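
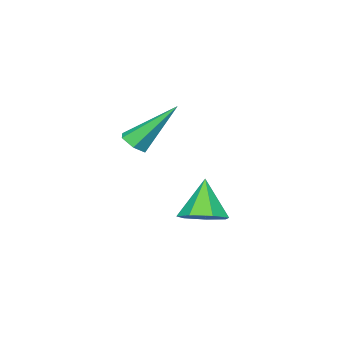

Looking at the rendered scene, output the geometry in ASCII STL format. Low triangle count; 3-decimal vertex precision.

solid 
facet normal 0.405 -0.516 -0.755
outer loop
vertex 1.182 -4.092 1.892
vertex 0.741 -4.437 1.891
vertex 0.736 -3.976 1.573
endloop
endfacet
facet normal 0.348 0.925 -0.150
outer loop
vertex 1.182 -4.092 1.892
vertex 0.736 -3.976 1.573
vertex -0.121 -3.343 3.489
endloop
endfacet
facet normal 0.407 -0.516 -0.754
outer loop
vertex 0.736 -3.976 1.573
vertex 0.741 -4.437 1.891
vertex 0.296 -4.322 1.572
endloop
endfacet
facet normal -0.544 0.693 -0.472
outer loop
vertex 0.736 -3.976 1.573
vertex 0.296 -4.322 1.572
vertex -0.121 -3.343 3.489
endloop
endfacet
facet normal 0.407 -0.516 -0.754
outer loop
vertex 0.296 -4.322 1.572
vertex 0.741 -4.437 1.891
vertex 0.3 -4.783 1.89
endloop
endfacet
facet normal -0.981 -0.115 -0.155
outer loop
vertex 0.296 -4.322 1.572
vertex 0.3 -4.783 1.89
vertex -0.121 -3.343 3.489
endloop
endfacet
facet normal 0.406 -0.516 -0.754
outer loop
vertex 0.3 -4.783 1.89
vertex 0.741 -4.437 1.891
vertex 0.746 -4.898 2.209
endloop
endfacet
facet normal -0.528 -0.696 0.487
outer loop
vertex 0.3 -4.783 1.89
vertex 0.746 -4.898 2.209
vertex -0.121 -3.343 3.489
endloop
endfacet
facet normal 0.407 -0.516 -0.754
outer loop
vertex 0.746 -4.898 2.209
vertex 0.741 -4.437 1.891
vertex 1.186 -4.552 2.21
endloop
endfacet
facet normal 0.363 -0.463 0.809
outer loop
vertex 0.746 -4.898 2.209
vertex 1.186 -4.552 2.21
vertex -0.121 -3.343 3.489
endloop
endfacet
facet normal 0.406 -0.517 -0.753
outer loop
vertex 1.186 -4.552 2.21
vertex 0.741 -4.437 1.891
vertex 1.182 -4.092 1.892
endloop
endfacet
facet normal 0.800 0.346 0.490
outer loop
vertex 1.186 -4.552 2.21
vertex 1.182 -4.092 1.892
vertex -0.121 -3.343 3.489
endloop
endfacet
facet normal 0.400 0.256 -0.880
outer loop
vertex 0.103 -2.696 -1.09
vertex -0.685 -2.731 -1.458
vertex -0.291 -2.052 -1.082
endloop
endfacet
facet normal 0.506 0.300 0.809
outer loop
vertex 0.103 -2.696 -1.09
vertex -0.291 -2.052 -1.082
vertex -1.335 -3.149 -0.022
endloop
endfacet
facet normal 0.399 0.256 -0.880
outer loop
vertex -0.291 -2.052 -1.082
vertex -0.685 -2.731 -1.458
vertex -0.982 -1.92 -1.357
endloop
endfacet
facet normal -0.118 0.746 0.655
outer loop
vertex -0.291 -2.052 -1.082
vertex -0.982 -1.92 -1.357
vertex -1.335 -3.149 -0.022
endloop
endfacet
facet normal 0.398 0.256 -0.881
outer loop
vertex -0.982 -1.92 -1.357
vertex -0.685 -2.731 -1.458
vertex -1.449 -2.399 -1.707
endloop
endfacet
facet normal -0.783 0.547 0.296
outer loop
vertex -0.982 -1.92 -1.357
vertex -1.449 -2.399 -1.707
vertex -1.335 -3.149 -0.022
endloop
endfacet
facet normal 0.398 0.256 -0.881
outer loop
vertex -1.449 -2.399 -1.707
vertex -0.685 -2.731 -1.458
vertex -1.34 -3.128 -1.87
endloop
endfacet
facet normal -0.989 -0.148 0.001
outer loop
vertex -1.449 -2.399 -1.707
vertex -1.34 -3.128 -1.87
vertex -1.335 -3.149 -0.022
endloop
endfacet
facet normal 0.399 0.255 -0.881
outer loop
vertex -1.34 -3.128 -1.87
vertex -0.685 -2.731 -1.458
vertex -0.738 -3.559 -1.722
endloop
endfacet
facet normal -0.581 -0.814 -0.008
outer loop
vertex -1.34 -3.128 -1.87
vertex -0.738 -3.559 -1.722
vertex -1.335 -3.149 -0.022
endloop
endfacet
facet normal 0.399 0.255 -0.881
outer loop
vertex -0.738 -3.559 -1.722
vertex -0.685 -2.731 -1.458
vertex -0.096 -3.366 -1.375
endloop
endfacet
facet normal 0.136 -0.951 0.277
outer loop
vertex -0.738 -3.559 -1.722
vertex -0.096 -3.366 -1.375
vertex -1.335 -3.149 -0.022
endloop
endfacet
facet normal 0.400 0.256 -0.880
outer loop
vertex -0.096 -3.366 -1.375
vertex -0.685 -2.731 -1.458
vertex 0.103 -2.696 -1.09
endloop
endfacet
facet normal 0.619 -0.456 0.640
outer loop
vertex -0.096 -3.366 -1.375
vertex 0.103 -2.696 -1.09
vertex -1.335 -3.149 -0.022
endloop
endfacet

endsolid


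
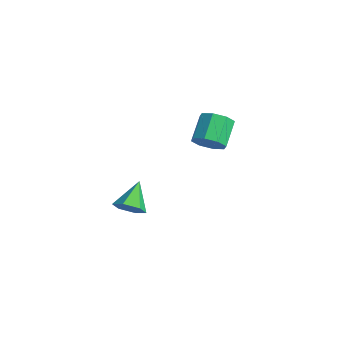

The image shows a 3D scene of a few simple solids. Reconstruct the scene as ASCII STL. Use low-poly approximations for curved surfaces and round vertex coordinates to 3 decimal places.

solid 
facet normal 0.500 -0.606 -0.619
outer loop
vertex -0.327 -1.752 -2.336
vertex -1.06 -1.941 -2.743
vertex -0.581 -1.277 -3.006
endloop
endfacet
facet normal 0.549 0.766 0.335
outer loop
vertex -0.327 -1.752 -2.336
vertex -0.581 -1.277 -3.006
vertex -1.92 -0.899 -1.677
endloop
endfacet
facet normal 0.499 -0.606 -0.619
outer loop
vertex -0.581 -1.277 -3.006
vertex -1.06 -1.941 -2.743
vertex -1.315 -1.466 -3.413
endloop
endfacet
facet normal -0.060 0.942 -0.329
outer loop
vertex -0.581 -1.277 -3.006
vertex -1.315 -1.466 -3.413
vertex -1.92 -0.899 -1.677
endloop
endfacet
facet normal 0.499 -0.606 -0.619
outer loop
vertex -1.315 -1.466 -3.413
vertex -1.06 -1.941 -2.743
vertex -1.794 -2.13 -3.15
endloop
endfacet
facet normal -0.807 0.417 -0.418
outer loop
vertex -1.315 -1.466 -3.413
vertex -1.794 -2.13 -3.15
vertex -1.92 -0.899 -1.677
endloop
endfacet
facet normal 0.499 -0.606 -0.619
outer loop
vertex -1.794 -2.13 -3.15
vertex -1.06 -1.941 -2.743
vertex -1.539 -2.605 -2.48
endloop
endfacet
facet normal -0.945 -0.285 0.158
outer loop
vertex -1.794 -2.13 -3.15
vertex -1.539 -2.605 -2.48
vertex -1.92 -0.899 -1.677
endloop
endfacet
facet normal 0.500 -0.606 -0.619
outer loop
vertex -1.539 -2.605 -2.48
vertex -1.06 -1.941 -2.743
vertex -0.806 -2.416 -2.073
endloop
endfacet
facet normal -0.337 -0.462 0.821
outer loop
vertex -1.539 -2.605 -2.48
vertex -0.806 -2.416 -2.073
vertex -1.92 -0.899 -1.677
endloop
endfacet
facet normal 0.500 -0.606 -0.619
outer loop
vertex -0.806 -2.416 -2.073
vertex -1.06 -1.941 -2.743
vertex -0.327 -1.752 -2.336
endloop
endfacet
facet normal 0.411 0.064 0.910
outer loop
vertex -0.806 -2.416 -2.073
vertex -0.327 -1.752 -2.336
vertex -1.92 -0.899 -1.677
endloop
endfacet
facet normal 0.513 -0.602 -0.612
outer loop
vertex 2.656 1.154 2.864
vertex 1.988 0.613 2.836
vertex 2.238 1.295 2.375
endloop
endfacet
facet normal 0.578 0.769 -0.272
outer loop
vertex 2.656 1.154 2.864
vertex 2.238 1.295 2.375
vertex 1.861 2.087 3.813
endloop
endfacet
facet normal 0.578 0.769 -0.272
outer loop
vertex 1.861 2.087 3.813
vertex 2.238 1.295 2.375
vertex 1.443 2.228 3.324
endloop
endfacet
facet normal -0.513 0.602 0.612
outer loop
vertex 1.861 2.087 3.813
vertex 1.443 2.228 3.324
vertex 1.192 1.547 3.784
endloop
endfacet
facet normal 0.513 -0.602 -0.612
outer loop
vertex 2.238 1.295 2.375
vertex 1.988 0.613 2.836
vertex 1.674 1.037 2.156
endloop
endfacet
facet normal -0.040 0.696 -0.717
outer loop
vertex 2.238 1.295 2.375
vertex 1.674 1.037 2.156
vertex 1.443 2.228 3.324
endloop
endfacet
facet normal -0.040 0.696 -0.717
outer loop
vertex 1.443 2.228 3.324
vertex 1.674 1.037 2.156
vertex 0.879 1.97 3.105
endloop
endfacet
facet normal -0.513 0.602 0.612
outer loop
vertex 1.443 2.228 3.324
vertex 0.879 1.97 3.105
vertex 1.192 1.547 3.784
endloop
endfacet
facet normal 0.512 -0.602 -0.612
outer loop
vertex 1.674 1.037 2.156
vertex 1.988 0.613 2.836
vertex 1.293 0.531 2.335
endloop
endfacet
facet normal -0.634 0.215 -0.743
outer loop
vertex 1.674 1.037 2.156
vertex 1.293 0.531 2.335
vertex 0.879 1.97 3.105
endloop
endfacet
facet normal -0.634 0.215 -0.743
outer loop
vertex 0.879 1.97 3.105
vertex 1.293 0.531 2.335
vertex 0.498 1.464 3.284
endloop
endfacet
facet normal -0.513 0.602 0.612
outer loop
vertex 0.879 1.97 3.105
vertex 0.498 1.464 3.284
vertex 1.192 1.547 3.784
endloop
endfacet
facet normal 0.512 -0.602 -0.612
outer loop
vertex 1.293 0.531 2.335
vertex 1.988 0.613 2.836
vertex 1.319 0.073 2.807
endloop
endfacet
facet normal -0.858 -0.392 -0.333
outer loop
vertex 1.293 0.531 2.335
vertex 1.319 0.073 2.807
vertex 0.498 1.464 3.284
endloop
endfacet
facet normal -0.858 -0.392 -0.333
outer loop
vertex 0.498 1.464 3.284
vertex 1.319 0.073 2.807
vertex 0.524 1.006 3.756
endloop
endfacet
facet normal -0.513 0.602 0.612
outer loop
vertex 0.498 1.464 3.284
vertex 0.524 1.006 3.756
vertex 1.192 1.547 3.784
endloop
endfacet
facet normal 0.513 -0.602 -0.612
outer loop
vertex 1.319 0.073 2.807
vertex 1.988 0.613 2.836
vertex 1.737 -0.068 3.296
endloop
endfacet
facet normal -0.578 -0.769 0.272
outer loop
vertex 1.319 0.073 2.807
vertex 1.737 -0.068 3.296
vertex 0.524 1.006 3.756
endloop
endfacet
facet normal -0.578 -0.769 0.272
outer loop
vertex 0.524 1.006 3.756
vertex 1.737 -0.068 3.296
vertex 0.942 0.865 4.245
endloop
endfacet
facet normal -0.513 0.602 0.612
outer loop
vertex 0.524 1.006 3.756
vertex 0.942 0.865 4.245
vertex 1.192 1.547 3.784
endloop
endfacet
facet normal 0.513 -0.602 -0.612
outer loop
vertex 1.737 -0.068 3.296
vertex 1.988 0.613 2.836
vertex 2.301 0.19 3.515
endloop
endfacet
facet normal 0.040 -0.696 0.717
outer loop
vertex 1.737 -0.068 3.296
vertex 2.301 0.19 3.515
vertex 0.942 0.865 4.245
endloop
endfacet
facet normal 0.040 -0.696 0.717
outer loop
vertex 0.942 0.865 4.245
vertex 2.301 0.19 3.515
vertex 1.506 1.123 4.464
endloop
endfacet
facet normal -0.513 0.602 0.612
outer loop
vertex 0.942 0.865 4.245
vertex 1.506 1.123 4.464
vertex 1.192 1.547 3.784
endloop
endfacet
facet normal 0.513 -0.602 -0.612
outer loop
vertex 2.301 0.19 3.515
vertex 1.988 0.613 2.836
vertex 2.682 0.696 3.336
endloop
endfacet
facet normal 0.634 -0.215 0.743
outer loop
vertex 2.301 0.19 3.515
vertex 2.682 0.696 3.336
vertex 1.506 1.123 4.464
endloop
endfacet
facet normal 0.634 -0.215 0.743
outer loop
vertex 1.506 1.123 4.464
vertex 2.682 0.696 3.336
vertex 1.887 1.629 4.285
endloop
endfacet
facet normal -0.512 0.602 0.612
outer loop
vertex 1.506 1.123 4.464
vertex 1.887 1.629 4.285
vertex 1.192 1.547 3.784
endloop
endfacet
facet normal 0.513 -0.602 -0.612
outer loop
vertex 2.682 0.696 3.336
vertex 1.988 0.613 2.836
vertex 2.656 1.154 2.864
endloop
endfacet
facet normal 0.858 0.392 0.333
outer loop
vertex 2.682 0.696 3.336
vertex 2.656 1.154 2.864
vertex 1.887 1.629 4.285
endloop
endfacet
facet normal 0.858 0.392 0.333
outer loop
vertex 1.887 1.629 4.285
vertex 2.656 1.154 2.864
vertex 1.861 2.087 3.813
endloop
endfacet
facet normal -0.512 0.602 0.612
outer loop
vertex 1.887 1.629 4.285
vertex 1.861 2.087 3.813
vertex 1.192 1.547 3.784
endloop
endfacet

endsolid


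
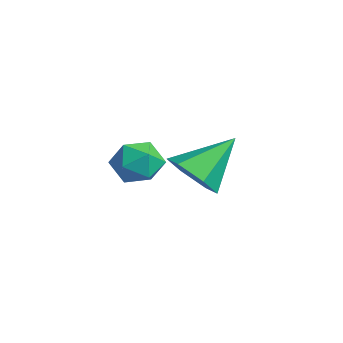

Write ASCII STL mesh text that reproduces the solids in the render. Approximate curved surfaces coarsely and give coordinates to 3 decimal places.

solid 
facet normal 0.074 -0.762 -0.643
outer loop
vertex 2.592 1.677 -1.746
vertex 1.538 1.76 -1.965
vertex 2.256 2.32 -2.546
endloop
endfacet
facet normal 0.835 0.543 0.086
outer loop
vertex 2.592 1.677 -1.746
vertex 2.256 2.32 -2.546
vertex 1.382 3.36 -0.615
endloop
endfacet
facet normal 0.075 -0.763 -0.643
outer loop
vertex 2.256 2.32 -2.546
vertex 1.538 1.76 -1.965
vertex 1.202 2.402 -2.766
endloop
endfacet
facet normal 0.156 0.897 -0.413
outer loop
vertex 2.256 2.32 -2.546
vertex 1.202 2.402 -2.766
vertex 1.382 3.36 -0.615
endloop
endfacet
facet normal 0.075 -0.763 -0.643
outer loop
vertex 1.202 2.402 -2.766
vertex 1.538 1.76 -1.965
vertex 0.484 1.842 -2.185
endloop
endfacet
facet normal -0.709 0.664 -0.236
outer loop
vertex 1.202 2.402 -2.766
vertex 0.484 1.842 -2.185
vertex 1.382 3.36 -0.615
endloop
endfacet
facet normal 0.075 -0.762 -0.643
outer loop
vertex 0.484 1.842 -2.185
vertex 1.538 1.76 -1.965
vertex 0.82 1.2 -1.385
endloop
endfacet
facet normal -0.896 0.077 0.438
outer loop
vertex 0.484 1.842 -2.185
vertex 0.82 1.2 -1.385
vertex 1.382 3.36 -0.615
endloop
endfacet
facet normal 0.074 -0.762 -0.644
outer loop
vertex 0.82 1.2 -1.385
vertex 1.538 1.76 -1.965
vertex 1.874 1.117 -1.165
endloop
endfacet
facet normal -0.217 -0.277 0.936
outer loop
vertex 0.82 1.2 -1.385
vertex 1.874 1.117 -1.165
vertex 1.382 3.36 -0.615
endloop
endfacet
facet normal 0.074 -0.762 -0.643
outer loop
vertex 1.874 1.117 -1.165
vertex 1.538 1.76 -1.965
vertex 2.592 1.677 -1.746
endloop
endfacet
facet normal 0.649 -0.044 0.760
outer loop
vertex 1.874 1.117 -1.165
vertex 2.592 1.677 -1.746
vertex 1.382 3.36 -0.615
endloop
endfacet
facet normal -0.145 0.951 0.273
outer loop
vertex 3.295 -0.378 -0.021
vertex 3.626 -0.563 0.8
vertex 4.181 -0.289 0.14
endloop
endfacet
facet normal -0.013 0.904 -0.427
outer loop
vertex 3.295 -0.378 -0.021
vertex 4.181 -0.289 0.14
vertex 3.897 -0.659 -0.635
endloop
endfacet
facet normal -0.507 0.479 -0.716
outer loop
vertex 3.295 -0.378 -0.021
vertex 3.897 -0.659 -0.635
vertex 3.167 -1.161 -0.454
endloop
endfacet
facet normal -0.945 0.263 -0.195
outer loop
vertex 3.295 -0.378 -0.021
vertex 3.167 -1.161 -0.454
vertex 3.0 -1.102 0.433
endloop
endfacet
facet normal -0.721 0.554 0.416
outer loop
vertex 3.295 -0.378 -0.021
vertex 3.0 -1.102 0.433
vertex 3.626 -0.563 0.8
endloop
endfacet
facet normal 0.623 0.592 -0.511
outer loop
vertex 3.897 -0.659 -0.635
vertex 4.181 -0.289 0.14
vertex 4.6 -1.018 -0.193
endloop
endfacet
facet normal 0.409 0.668 0.622
outer loop
vertex 4.181 -0.289 0.14
vertex 3.626 -0.563 0.8
vertex 4.433 -0.959 0.694
endloop
endfacet
facet normal -0.522 0.026 0.852
outer loop
vertex 3.626 -0.563 0.8
vertex 3.0 -1.102 0.433
vertex 3.703 -1.461 0.875
endloop
endfacet
facet normal -0.885 -0.446 -0.137
outer loop
vertex 3.0 -1.102 0.433
vertex 3.167 -1.161 -0.454
vertex 3.419 -1.831 0.1
endloop
endfacet
facet normal -0.176 -0.097 -0.980
outer loop
vertex 3.167 -1.161 -0.454
vertex 3.897 -0.659 -0.635
vertex 3.974 -1.557 -0.56
endloop
endfacet
facet normal 0.945 -0.263 0.195
outer loop
vertex 4.305 -1.742 0.261
vertex 4.6 -1.018 -0.193
vertex 4.433 -0.959 0.694
endloop
endfacet
facet normal 0.507 -0.479 0.716
outer loop
vertex 4.305 -1.742 0.261
vertex 4.433 -0.959 0.694
vertex 3.703 -1.461 0.875
endloop
endfacet
facet normal 0.013 -0.904 0.427
outer loop
vertex 4.305 -1.742 0.261
vertex 3.703 -1.461 0.875
vertex 3.419 -1.831 0.1
endloop
endfacet
facet normal 0.145 -0.951 -0.273
outer loop
vertex 4.305 -1.742 0.261
vertex 3.419 -1.831 0.1
vertex 3.974 -1.557 -0.56
endloop
endfacet
facet normal 0.721 -0.554 -0.416
outer loop
vertex 4.305 -1.742 0.261
vertex 3.974 -1.557 -0.56
vertex 4.6 -1.018 -0.193
endloop
endfacet
facet normal 0.885 0.446 0.137
outer loop
vertex 4.433 -0.959 0.694
vertex 4.6 -1.018 -0.193
vertex 4.181 -0.289 0.14
endloop
endfacet
facet normal 0.176 0.097 0.980
outer loop
vertex 3.703 -1.461 0.875
vertex 4.433 -0.959 0.694
vertex 3.626 -0.563 0.8
endloop
endfacet
facet normal -0.623 -0.592 0.511
outer loop
vertex 3.419 -1.831 0.1
vertex 3.703 -1.461 0.875
vertex 3.0 -1.102 0.433
endloop
endfacet
facet normal -0.409 -0.668 -0.622
outer loop
vertex 3.974 -1.557 -0.56
vertex 3.419 -1.831 0.1
vertex 3.167 -1.161 -0.454
endloop
endfacet
facet normal 0.522 -0.026 -0.852
outer loop
vertex 4.6 -1.018 -0.193
vertex 3.974 -1.557 -0.56
vertex 3.897 -0.659 -0.635
endloop
endfacet

endsolid


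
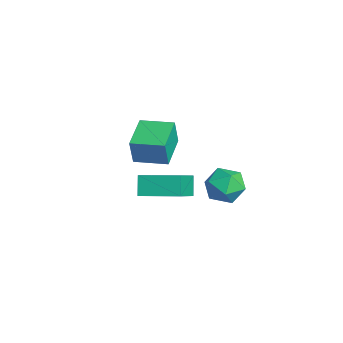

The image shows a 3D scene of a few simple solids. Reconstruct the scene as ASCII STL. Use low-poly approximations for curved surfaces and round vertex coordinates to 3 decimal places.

solid 
facet normal -0.563 0.158 0.811
outer loop
vertex 1.319 -0.301 -0.894
vertex 2.269 1.477 -0.58
vertex -0.162 0.706 -2.119
endloop
endfacet
facet normal -0.466 -0.872 -0.154
outer loop
vertex 0.491 0.523 -3.06
vertex 1.319 -0.301 -0.894
vertex -0.162 0.706 -2.119
endloop
endfacet
facet normal -0.563 0.157 0.811
outer loop
vertex -0.162 0.706 -2.119
vertex 2.269 1.477 -0.58
vertex 0.787 2.484 -1.805
endloop
endfacet
facet normal -0.683 0.464 -0.564
outer loop
vertex 0.787 2.484 -1.805
vertex 0.491 0.523 -3.06
vertex -0.162 0.706 -2.119
endloop
endfacet
facet normal 0.683 -0.464 0.564
outer loop
vertex 1.319 -0.301 -0.894
vertex 2.922 1.294 -1.521
vertex 2.269 1.477 -0.58
endloop
endfacet
facet normal -0.465 -0.872 -0.154
outer loop
vertex 1.973 -0.484 -1.835
vertex 1.319 -0.301 -0.894
vertex 0.491 0.523 -3.06
endloop
endfacet
facet normal 0.683 -0.464 0.565
outer loop
vertex 1.973 -0.484 -1.835
vertex 2.922 1.294 -1.521
vertex 1.319 -0.301 -0.894
endloop
endfacet
facet normal 0.465 0.872 0.153
outer loop
vertex 2.269 1.477 -0.58
vertex 2.922 1.294 -1.521
vertex 0.787 2.484 -1.805
endloop
endfacet
facet normal -0.682 0.464 -0.565
outer loop
vertex 1.441 2.301 -2.746
vertex 0.491 0.523 -3.06
vertex 0.787 2.484 -1.805
endloop
endfacet
facet normal 0.465 0.872 0.154
outer loop
vertex 0.787 2.484 -1.805
vertex 2.922 1.294 -1.521
vertex 1.441 2.301 -2.746
endloop
endfacet
facet normal 0.563 -0.158 -0.811
outer loop
vertex 1.441 2.301 -2.746
vertex 1.973 -0.484 -1.835
vertex 0.491 0.523 -3.06
endloop
endfacet
facet normal 0.564 -0.158 -0.811
outer loop
vertex 2.922 1.294 -1.521
vertex 1.973 -0.484 -1.835
vertex 1.441 2.301 -2.746
endloop
endfacet
facet normal -0.863 0.470 0.183
outer loop
vertex -3.796 1.058 -0.672
vertex -2.941 2.58 -0.551
vertex -3.986 1.281 -2.143
endloop
endfacet
facet normal -0.489 -0.870 -0.069
outer loop
vertex -2.259 0.34 -2.509
vertex -3.796 1.058 -0.672
vertex -3.986 1.281 -2.143
endloop
endfacet
facet normal -0.863 0.470 0.183
outer loop
vertex -3.986 1.281 -2.143
vertex -2.941 2.58 -0.551
vertex -3.131 2.803 -2.022
endloop
endfacet
facet normal -0.127 0.149 -0.981
outer loop
vertex -3.131 2.803 -2.022
vertex -2.259 0.34 -2.509
vertex -3.986 1.281 -2.143
endloop
endfacet
facet normal 0.127 -0.149 0.981
outer loop
vertex -3.796 1.058 -0.672
vertex -1.214 1.639 -0.917
vertex -2.941 2.58 -0.551
endloop
endfacet
facet normal -0.489 -0.870 -0.069
outer loop
vertex -2.069 0.117 -1.038
vertex -3.796 1.058 -0.672
vertex -2.259 0.34 -2.509
endloop
endfacet
facet normal 0.127 -0.149 0.981
outer loop
vertex -2.069 0.117 -1.038
vertex -1.214 1.639 -0.917
vertex -3.796 1.058 -0.672
endloop
endfacet
facet normal 0.489 0.870 0.069
outer loop
vertex -2.941 2.58 -0.551
vertex -1.214 1.639 -0.917
vertex -3.131 2.803 -2.022
endloop
endfacet
facet normal -0.127 0.149 -0.981
outer loop
vertex -1.404 1.862 -2.388
vertex -2.259 0.34 -2.509
vertex -3.131 2.803 -2.022
endloop
endfacet
facet normal 0.489 0.870 0.069
outer loop
vertex -3.131 2.803 -2.022
vertex -1.214 1.639 -0.917
vertex -1.404 1.862 -2.388
endloop
endfacet
facet normal 0.863 -0.470 -0.183
outer loop
vertex -1.404 1.862 -2.388
vertex -2.069 0.117 -1.038
vertex -2.259 0.34 -2.509
endloop
endfacet
facet normal 0.863 -0.470 -0.183
outer loop
vertex -1.214 1.639 -0.917
vertex -2.069 0.117 -1.038
vertex -1.404 1.862 -2.388
endloop
endfacet
facet normal -0.786 0.380 0.487
outer loop
vertex 1.892 3.654 -1.32
vertex 2.258 3.225 -0.395
vertex 2.56 4.224 -0.687
endloop
endfacet
facet normal -0.609 0.790 -0.069
outer loop
vertex 1.892 3.654 -1.32
vertex 2.56 4.224 -0.687
vertex 2.693 4.233 -1.762
endloop
endfacet
facet normal -0.645 0.389 -0.658
outer loop
vertex 1.892 3.654 -1.32
vertex 2.693 4.233 -1.762
vertex 2.473 3.24 -2.134
endloop
endfacet
facet normal -0.843 -0.268 -0.466
outer loop
vertex 1.892 3.654 -1.32
vertex 2.473 3.24 -2.134
vertex 2.205 2.617 -1.29
endloop
endfacet
facet normal -0.931 -0.274 0.241
outer loop
vertex 1.892 3.654 -1.32
vertex 2.205 2.617 -1.29
vertex 2.258 3.225 -0.395
endloop
endfacet
facet normal 0.068 0.998 0.017
outer loop
vertex 2.693 4.233 -1.762
vertex 2.56 4.224 -0.687
vertex 3.555 4.163 -1.11
endloop
endfacet
facet normal -0.217 0.334 0.917
outer loop
vertex 2.56 4.224 -0.687
vertex 2.258 3.225 -0.395
vertex 3.287 3.54 -0.266
endloop
endfacet
facet normal -0.452 -0.725 0.519
outer loop
vertex 2.258 3.225 -0.395
vertex 2.205 2.617 -1.29
vertex 3.067 2.547 -0.638
endloop
endfacet
facet normal -0.310 -0.715 -0.626
outer loop
vertex 2.205 2.617 -1.29
vertex 2.473 3.24 -2.134
vertex 3.2 2.556 -1.713
endloop
endfacet
facet normal 0.011 0.349 -0.937
outer loop
vertex 2.473 3.24 -2.134
vertex 2.693 4.233 -1.762
vertex 3.502 3.555 -2.005
endloop
endfacet
facet normal 0.843 0.268 0.466
outer loop
vertex 3.868 3.126 -1.08
vertex 3.555 4.163 -1.11
vertex 3.287 3.54 -0.266
endloop
endfacet
facet normal 0.645 -0.389 0.658
outer loop
vertex 3.868 3.126 -1.08
vertex 3.287 3.54 -0.266
vertex 3.067 2.547 -0.638
endloop
endfacet
facet normal 0.609 -0.790 0.069
outer loop
vertex 3.868 3.126 -1.08
vertex 3.067 2.547 -0.638
vertex 3.2 2.556 -1.713
endloop
endfacet
facet normal 0.786 -0.380 -0.487
outer loop
vertex 3.868 3.126 -1.08
vertex 3.2 2.556 -1.713
vertex 3.502 3.555 -2.005
endloop
endfacet
facet normal 0.931 0.274 -0.241
outer loop
vertex 3.868 3.126 -1.08
vertex 3.502 3.555 -2.005
vertex 3.555 4.163 -1.11
endloop
endfacet
facet normal 0.310 0.715 0.626
outer loop
vertex 3.287 3.54 -0.266
vertex 3.555 4.163 -1.11
vertex 2.56 4.224 -0.687
endloop
endfacet
facet normal -0.011 -0.349 0.937
outer loop
vertex 3.067 2.547 -0.638
vertex 3.287 3.54 -0.266
vertex 2.258 3.225 -0.395
endloop
endfacet
facet normal -0.068 -0.998 -0.017
outer loop
vertex 3.2 2.556 -1.713
vertex 3.067 2.547 -0.638
vertex 2.205 2.617 -1.29
endloop
endfacet
facet normal 0.217 -0.334 -0.917
outer loop
vertex 3.502 3.555 -2.005
vertex 3.2 2.556 -1.713
vertex 2.473 3.24 -2.134
endloop
endfacet
facet normal 0.452 0.725 -0.519
outer loop
vertex 3.555 4.163 -1.11
vertex 3.502 3.555 -2.005
vertex 2.693 4.233 -1.762
endloop
endfacet

endsolid


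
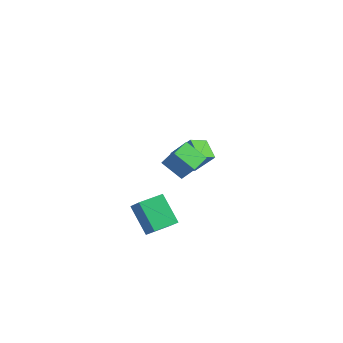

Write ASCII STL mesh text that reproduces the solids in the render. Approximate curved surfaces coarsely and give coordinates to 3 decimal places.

solid 
facet normal -0.640 0.262 -0.722
outer loop
vertex -0.692 -3.948 -0.245
vertex -0.111 -2.479 -0.227
vertex 0.718 -4.488 -1.69
endloop
endfacet
facet normal -0.368 -0.930 -0.011
outer loop
vertex 1.531 -4.821 -0.773
vertex -0.692 -3.948 -0.245
vertex 0.718 -4.488 -1.69
endloop
endfacet
facet normal -0.640 0.262 -0.722
outer loop
vertex 0.718 -4.488 -1.69
vertex -0.111 -2.479 -0.227
vertex 1.299 -3.019 -1.673
endloop
endfacet
facet normal 0.674 -0.259 -0.692
outer loop
vertex 1.299 -3.019 -1.673
vertex 1.531 -4.821 -0.773
vertex 0.718 -4.488 -1.69
endloop
endfacet
facet normal -0.674 0.258 0.692
outer loop
vertex -0.692 -3.948 -0.245
vertex 0.702 -2.812 0.69
vertex -0.111 -2.479 -0.227
endloop
endfacet
facet normal -0.368 -0.930 -0.011
outer loop
vertex 0.121 -4.281 0.673
vertex -0.692 -3.948 -0.245
vertex 1.531 -4.821 -0.773
endloop
endfacet
facet normal -0.675 0.259 0.691
outer loop
vertex 0.121 -4.281 0.673
vertex 0.702 -2.812 0.69
vertex -0.692 -3.948 -0.245
endloop
endfacet
facet normal 0.368 0.930 0.011
outer loop
vertex -0.111 -2.479 -0.227
vertex 0.702 -2.812 0.69
vertex 1.299 -3.019 -1.673
endloop
endfacet
facet normal 0.675 -0.258 -0.691
outer loop
vertex 2.112 -3.352 -0.755
vertex 1.531 -4.821 -0.773
vertex 1.299 -3.019 -1.673
endloop
endfacet
facet normal 0.368 0.930 0.011
outer loop
vertex 1.299 -3.019 -1.673
vertex 0.702 -2.812 0.69
vertex 2.112 -3.352 -0.755
endloop
endfacet
facet normal 0.640 -0.262 0.722
outer loop
vertex 2.112 -3.352 -0.755
vertex 0.121 -4.281 0.673
vertex 1.531 -4.821 -0.773
endloop
endfacet
facet normal 0.640 -0.262 0.722
outer loop
vertex 0.702 -2.812 0.69
vertex 0.121 -4.281 0.673
vertex 2.112 -3.352 -0.755
endloop
endfacet
facet normal -0.595 0.040 -0.803
outer loop
vertex 0.144 -2.116 2.668
vertex 0.073 -0.794 2.787
vertex 1.395 -1.967 1.749
endloop
endfacet
facet normal 0.054 -0.995 -0.088
outer loop
vertex 2.287 -2.026 2.953
vertex 0.144 -2.116 2.668
vertex 1.395 -1.967 1.749
endloop
endfacet
facet normal -0.595 0.040 -0.803
outer loop
vertex 1.395 -1.967 1.749
vertex 0.073 -0.794 2.787
vertex 1.324 -0.644 1.867
endloop
endfacet
facet normal 0.802 0.096 -0.590
outer loop
vertex 1.324 -0.644 1.867
vertex 2.287 -2.026 2.953
vertex 1.395 -1.967 1.749
endloop
endfacet
facet normal -0.802 -0.096 0.589
outer loop
vertex 0.144 -2.116 2.668
vertex 0.965 -0.853 3.991
vertex 0.073 -0.794 2.787
endloop
endfacet
facet normal 0.054 -0.995 -0.089
outer loop
vertex 1.036 -2.176 3.873
vertex 0.144 -2.116 2.668
vertex 2.287 -2.026 2.953
endloop
endfacet
facet normal -0.802 -0.096 0.589
outer loop
vertex 1.036 -2.176 3.873
vertex 0.965 -0.853 3.991
vertex 0.144 -2.116 2.668
endloop
endfacet
facet normal -0.054 0.995 0.089
outer loop
vertex 0.073 -0.794 2.787
vertex 0.965 -0.853 3.991
vertex 1.324 -0.644 1.867
endloop
endfacet
facet normal 0.802 0.096 -0.589
outer loop
vertex 2.216 -0.704 3.072
vertex 2.287 -2.026 2.953
vertex 1.324 -0.644 1.867
endloop
endfacet
facet normal -0.053 0.995 0.089
outer loop
vertex 1.324 -0.644 1.867
vertex 0.965 -0.853 3.991
vertex 2.216 -0.704 3.072
endloop
endfacet
facet normal 0.595 -0.040 0.803
outer loop
vertex 2.216 -0.704 3.072
vertex 1.036 -2.176 3.873
vertex 2.287 -2.026 2.953
endloop
endfacet
facet normal 0.595 -0.040 0.803
outer loop
vertex 0.965 -0.853 3.991
vertex 1.036 -2.176 3.873
vertex 2.216 -0.704 3.072
endloop
endfacet
facet normal -0.608 -0.213 -0.765
outer loop
vertex -1.76 2.454 -1.723
vertex -2.818 3.144 -1.074
vertex -1.385 3.616 -2.344
endloop
endfacet
facet normal 0.745 -0.485 -0.457
outer loop
vertex -0.242 4.016 -0.906
vertex -1.76 2.454 -1.723
vertex -1.385 3.616 -2.344
endloop
endfacet
facet normal -0.608 -0.213 -0.765
outer loop
vertex -1.385 3.616 -2.344
vertex -2.818 3.144 -1.074
vertex -2.443 4.305 -1.695
endloop
endfacet
facet normal 0.274 0.848 -0.454
outer loop
vertex -2.443 4.305 -1.695
vertex -0.242 4.016 -0.906
vertex -1.385 3.616 -2.344
endloop
endfacet
facet normal -0.274 -0.848 0.454
outer loop
vertex -1.76 2.454 -1.723
vertex -1.675 3.544 0.364
vertex -2.818 3.144 -1.074
endloop
endfacet
facet normal 0.745 -0.485 -0.457
outer loop
vertex -0.617 2.855 -0.285
vertex -1.76 2.454 -1.723
vertex -0.242 4.016 -0.906
endloop
endfacet
facet normal -0.274 -0.848 0.454
outer loop
vertex -0.617 2.855 -0.285
vertex -1.675 3.544 0.364
vertex -1.76 2.454 -1.723
endloop
endfacet
facet normal -0.745 0.485 0.457
outer loop
vertex -2.818 3.144 -1.074
vertex -1.675 3.544 0.364
vertex -2.443 4.305 -1.695
endloop
endfacet
facet normal 0.274 0.848 -0.454
outer loop
vertex -1.3 4.706 -0.257
vertex -0.242 4.016 -0.906
vertex -2.443 4.305 -1.695
endloop
endfacet
facet normal -0.745 0.485 0.457
outer loop
vertex -2.443 4.305 -1.695
vertex -1.675 3.544 0.364
vertex -1.3 4.706 -0.257
endloop
endfacet
facet normal 0.608 0.213 0.765
outer loop
vertex -1.3 4.706 -0.257
vertex -0.617 2.855 -0.285
vertex -0.242 4.016 -0.906
endloop
endfacet
facet normal 0.608 0.213 0.765
outer loop
vertex -1.675 3.544 0.364
vertex -0.617 2.855 -0.285
vertex -1.3 4.706 -0.257
endloop
endfacet

endsolid


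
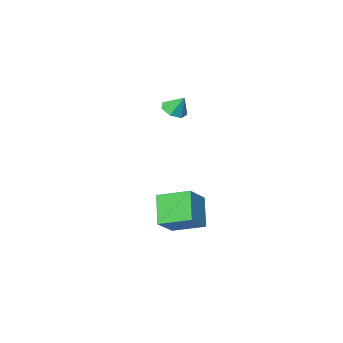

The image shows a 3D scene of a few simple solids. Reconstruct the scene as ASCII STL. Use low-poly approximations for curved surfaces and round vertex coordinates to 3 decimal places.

solid 
facet normal -0.593 0.755 0.280
outer loop
vertex 2.654 1.732 -2.565
vertex 3.213 2.691 -3.969
vertex 1.467 1.128 -3.451
endloop
endfacet
facet normal -0.313 -0.536 0.784
outer loop
vertex 2.487 -0.171 -3.931
vertex 2.654 1.732 -2.565
vertex 1.467 1.128 -3.451
endloop
endfacet
facet normal -0.593 0.755 0.280
outer loop
vertex 1.467 1.128 -3.451
vertex 3.213 2.691 -3.969
vertex 2.026 2.087 -4.855
endloop
endfacet
facet normal -0.742 -0.378 -0.554
outer loop
vertex 2.026 2.087 -4.855
vertex 2.487 -0.171 -3.931
vertex 1.467 1.128 -3.451
endloop
endfacet
facet normal 0.742 0.378 0.554
outer loop
vertex 2.654 1.732 -2.565
vertex 4.233 1.392 -4.449
vertex 3.213 2.691 -3.969
endloop
endfacet
facet normal -0.313 -0.536 0.784
outer loop
vertex 3.674 0.433 -3.045
vertex 2.654 1.732 -2.565
vertex 2.487 -0.171 -3.931
endloop
endfacet
facet normal 0.742 0.378 0.554
outer loop
vertex 3.674 0.433 -3.045
vertex 4.233 1.392 -4.449
vertex 2.654 1.732 -2.565
endloop
endfacet
facet normal 0.313 0.536 -0.784
outer loop
vertex 3.213 2.691 -3.969
vertex 4.233 1.392 -4.449
vertex 2.026 2.087 -4.855
endloop
endfacet
facet normal -0.742 -0.378 -0.554
outer loop
vertex 3.046 0.788 -5.335
vertex 2.487 -0.171 -3.931
vertex 2.026 2.087 -4.855
endloop
endfacet
facet normal 0.313 0.536 -0.784
outer loop
vertex 2.026 2.087 -4.855
vertex 4.233 1.392 -4.449
vertex 3.046 0.788 -5.335
endloop
endfacet
facet normal 0.593 -0.755 -0.280
outer loop
vertex 3.046 0.788 -5.335
vertex 3.674 0.433 -3.045
vertex 2.487 -0.171 -3.931
endloop
endfacet
facet normal 0.593 -0.755 -0.280
outer loop
vertex 4.233 1.392 -4.449
vertex 3.674 0.433 -3.045
vertex 3.046 0.788 -5.335
endloop
endfacet
facet normal 0.210 -0.525 -0.825
outer loop
vertex 2.126 -0.809 1.394
vertex 1.61 -1.256 1.547
vertex 1.581 -0.669 1.166
endloop
endfacet
facet normal 0.224 0.973 0.062
outer loop
vertex 2.126 -0.809 1.394
vertex 1.581 -0.669 1.166
vertex 1.39 -0.704 2.413
endloop
endfacet
facet normal 0.211 -0.525 -0.825
outer loop
vertex 1.581 -0.669 1.166
vertex 1.61 -1.256 1.547
vertex 1.057 -0.972 1.225
endloop
endfacet
facet normal -0.504 0.862 -0.053
outer loop
vertex 1.581 -0.669 1.166
vertex 1.057 -0.972 1.225
vertex 1.39 -0.704 2.413
endloop
endfacet
facet normal 0.210 -0.526 -0.824
outer loop
vertex 1.057 -0.972 1.225
vertex 1.61 -1.256 1.547
vertex 0.95 -1.488 1.527
endloop
endfacet
facet normal -0.932 0.306 0.192
outer loop
vertex 1.057 -0.972 1.225
vertex 0.95 -1.488 1.527
vertex 1.39 -0.704 2.413
endloop
endfacet
facet normal 0.210 -0.526 -0.824
outer loop
vertex 0.95 -1.488 1.527
vertex 1.61 -1.256 1.547
vertex 1.34 -1.829 1.844
endloop
endfacet
facet normal -0.740 -0.277 0.613
outer loop
vertex 0.95 -1.488 1.527
vertex 1.34 -1.829 1.844
vertex 1.39 -0.704 2.413
endloop
endfacet
facet normal 0.209 -0.526 -0.825
outer loop
vertex 1.34 -1.829 1.844
vertex 1.61 -1.256 1.547
vertex 1.934 -1.739 1.937
endloop
endfacet
facet normal -0.072 -0.448 0.891
outer loop
vertex 1.34 -1.829 1.844
vertex 1.934 -1.739 1.937
vertex 1.39 -0.704 2.413
endloop
endfacet
facet normal 0.211 -0.524 -0.825
outer loop
vertex 1.934 -1.739 1.937
vertex 1.61 -1.256 1.547
vertex 2.283 -1.284 1.737
endloop
endfacet
facet normal 0.569 -0.077 0.818
outer loop
vertex 1.934 -1.739 1.937
vertex 2.283 -1.284 1.737
vertex 1.39 -0.704 2.413
endloop
endfacet
facet normal 0.211 -0.526 -0.824
outer loop
vertex 2.283 -1.284 1.737
vertex 1.61 -1.256 1.547
vertex 2.126 -0.809 1.394
endloop
endfacet
facet normal 0.700 0.555 0.449
outer loop
vertex 2.283 -1.284 1.737
vertex 2.126 -0.809 1.394
vertex 1.39 -0.704 2.413
endloop
endfacet

endsolid


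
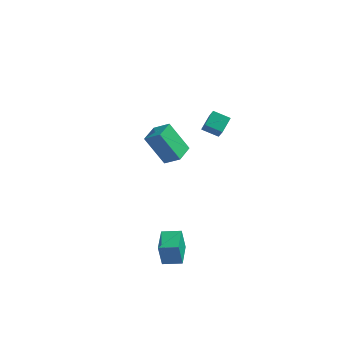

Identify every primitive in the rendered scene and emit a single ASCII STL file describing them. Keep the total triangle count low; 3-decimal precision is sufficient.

solid 
facet normal -0.562 0.053 0.825
outer loop
vertex -3.084 2.801 0.569
vertex -2.932 3.951 0.599
vertex -3.941 2.929 -0.023
endloop
endfacet
facet normal -0.130 -0.991 -0.026
outer loop
vertex -2.868 2.829 -1.599
vertex -3.084 2.801 0.569
vertex -3.941 2.929 -0.023
endloop
endfacet
facet normal -0.562 0.052 0.826
outer loop
vertex -3.941 2.929 -0.023
vertex -2.932 3.951 0.599
vertex -3.79 4.079 0.007
endloop
endfacet
facet normal -0.817 0.122 -0.564
outer loop
vertex -3.79 4.079 0.007
vertex -2.868 2.829 -1.599
vertex -3.941 2.929 -0.023
endloop
endfacet
facet normal 0.817 -0.123 0.564
outer loop
vertex -3.084 2.801 0.569
vertex -1.859 3.851 -0.977
vertex -2.932 3.951 0.599
endloop
endfacet
facet normal -0.130 -0.991 -0.026
outer loop
vertex -2.01 2.701 -1.007
vertex -3.084 2.801 0.569
vertex -2.868 2.829 -1.599
endloop
endfacet
facet normal 0.817 -0.122 0.564
outer loop
vertex -2.01 2.701 -1.007
vertex -1.859 3.851 -0.977
vertex -3.084 2.801 0.569
endloop
endfacet
facet normal 0.130 0.991 0.026
outer loop
vertex -2.932 3.951 0.599
vertex -1.859 3.851 -0.977
vertex -3.79 4.079 0.007
endloop
endfacet
facet normal -0.816 0.123 -0.564
outer loop
vertex -2.716 3.979 -1.569
vertex -2.868 2.829 -1.599
vertex -3.79 4.079 0.007
endloop
endfacet
facet normal 0.130 0.991 0.026
outer loop
vertex -3.79 4.079 0.007
vertex -1.859 3.851 -0.977
vertex -2.716 3.979 -1.569
endloop
endfacet
facet normal 0.562 -0.053 -0.826
outer loop
vertex -2.716 3.979 -1.569
vertex -2.01 2.701 -1.007
vertex -2.868 2.829 -1.599
endloop
endfacet
facet normal 0.562 -0.052 -0.825
outer loop
vertex -1.859 3.851 -0.977
vertex -2.01 2.701 -1.007
vertex -2.716 3.979 -1.569
endloop
endfacet
facet normal -0.975 -0.166 -0.149
outer loop
vertex -1.189 -3.974 -2.15
vertex -1.423 -2.635 -2.111
vertex -1.013 -3.907 -3.376
endloop
endfacet
facet normal 0.171 -0.985 -0.029
outer loop
vertex -0.057 -3.745 -3.229
vertex -1.189 -3.974 -2.15
vertex -1.013 -3.907 -3.376
endloop
endfacet
facet normal -0.975 -0.165 -0.150
outer loop
vertex -1.013 -3.907 -3.376
vertex -1.423 -2.635 -2.111
vertex -1.246 -2.568 -3.337
endloop
endfacet
facet normal 0.143 0.054 -0.988
outer loop
vertex -1.246 -2.568 -3.337
vertex -0.057 -3.745 -3.229
vertex -1.013 -3.907 -3.376
endloop
endfacet
facet normal -0.143 -0.054 0.988
outer loop
vertex -1.189 -3.974 -2.15
vertex -0.467 -2.473 -1.964
vertex -1.423 -2.635 -2.111
endloop
endfacet
facet normal 0.172 -0.985 -0.029
outer loop
vertex -0.234 -3.812 -2.003
vertex -1.189 -3.974 -2.15
vertex -0.057 -3.745 -3.229
endloop
endfacet
facet normal -0.143 -0.054 0.988
outer loop
vertex -0.234 -3.812 -2.003
vertex -0.467 -2.473 -1.964
vertex -1.189 -3.974 -2.15
endloop
endfacet
facet normal -0.171 0.985 0.029
outer loop
vertex -1.423 -2.635 -2.111
vertex -0.467 -2.473 -1.964
vertex -1.246 -2.568 -3.337
endloop
endfacet
facet normal 0.143 0.054 -0.988
outer loop
vertex -0.291 -2.406 -3.19
vertex -0.057 -3.745 -3.229
vertex -1.246 -2.568 -3.337
endloop
endfacet
facet normal -0.172 0.985 0.029
outer loop
vertex -1.246 -2.568 -3.337
vertex -0.467 -2.473 -1.964
vertex -0.291 -2.406 -3.19
endloop
endfacet
facet normal 0.975 0.166 0.150
outer loop
vertex -0.291 -2.406 -3.19
vertex -0.234 -3.812 -2.003
vertex -0.057 -3.745 -3.229
endloop
endfacet
facet normal 0.975 0.165 0.149
outer loop
vertex -0.467 -2.473 -1.964
vertex -0.234 -3.812 -2.003
vertex -0.291 -2.406 -3.19
endloop
endfacet
facet normal -0.331 0.500 -0.800
outer loop
vertex -0.313 0.373 3.339
vertex -0.14 1.195 3.781
vertex 0.538 0.38 2.991
endloop
endfacet
facet normal -0.183 -0.866 -0.465
outer loop
vertex 0.84 -0.075 3.719
vertex -0.313 0.373 3.339
vertex 0.538 0.38 2.991
endloop
endfacet
facet normal -0.332 0.500 -0.800
outer loop
vertex 0.538 0.38 2.991
vertex -0.14 1.195 3.781
vertex 0.712 1.203 3.433
endloop
endfacet
facet normal 0.925 0.008 -0.379
outer loop
vertex 0.712 1.203 3.433
vertex 0.84 -0.075 3.719
vertex 0.538 0.38 2.991
endloop
endfacet
facet normal -0.926 -0.009 0.378
outer loop
vertex -0.313 0.373 3.339
vertex 0.162 0.74 4.509
vertex -0.14 1.195 3.781
endloop
endfacet
facet normal -0.182 -0.865 -0.467
outer loop
vertex -0.012 -0.083 4.067
vertex -0.313 0.373 3.339
vertex 0.84 -0.075 3.719
endloop
endfacet
facet normal -0.926 -0.007 0.378
outer loop
vertex -0.012 -0.083 4.067
vertex 0.162 0.74 4.509
vertex -0.313 0.373 3.339
endloop
endfacet
facet normal 0.182 0.866 0.466
outer loop
vertex -0.14 1.195 3.781
vertex 0.162 0.74 4.509
vertex 0.712 1.203 3.433
endloop
endfacet
facet normal 0.926 0.008 -0.378
outer loop
vertex 1.013 0.747 4.161
vertex 0.84 -0.075 3.719
vertex 0.712 1.203 3.433
endloop
endfacet
facet normal 0.184 0.865 0.466
outer loop
vertex 0.712 1.203 3.433
vertex 0.162 0.74 4.509
vertex 1.013 0.747 4.161
endloop
endfacet
facet normal 0.331 -0.500 0.800
outer loop
vertex 1.013 0.747 4.161
vertex -0.012 -0.083 4.067
vertex 0.84 -0.075 3.719
endloop
endfacet
facet normal 0.331 -0.500 0.800
outer loop
vertex 0.162 0.74 4.509
vertex -0.012 -0.083 4.067
vertex 1.013 0.747 4.161
endloop
endfacet

endsolid


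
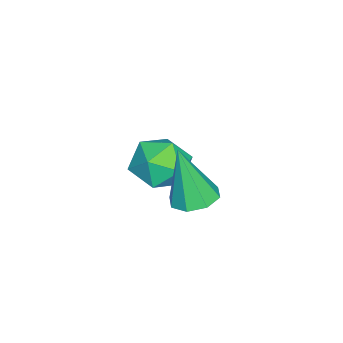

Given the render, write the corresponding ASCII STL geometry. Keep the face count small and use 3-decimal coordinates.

solid 
facet normal 0.007 0.253 -0.968
outer loop
vertex 2.851 3.34 -0.084
vertex 2.336 2.787 -0.232
vertex 2.295 3.531 -0.038
endloop
endfacet
facet normal 0.312 0.777 0.547
outer loop
vertex 2.851 3.34 -0.084
vertex 2.295 3.531 -0.038
vertex 2.324 2.273 1.732
endloop
endfacet
facet normal 0.006 0.253 -0.968
outer loop
vertex 2.295 3.531 -0.038
vertex 2.336 2.787 -0.232
vertex 1.763 3.286 -0.105
endloop
endfacet
facet normal -0.408 0.741 0.533
outer loop
vertex 2.295 3.531 -0.038
vertex 1.763 3.286 -0.105
vertex 2.324 2.273 1.732
endloop
endfacet
facet normal 0.006 0.253 -0.967
outer loop
vertex 1.763 3.286 -0.105
vertex 2.336 2.787 -0.232
vertex 1.567 2.749 -0.247
endloop
endfacet
facet normal -0.892 0.221 0.394
outer loop
vertex 1.763 3.286 -0.105
vertex 1.567 2.749 -0.247
vertex 2.324 2.273 1.732
endloop
endfacet
facet normal 0.006 0.253 -0.967
outer loop
vertex 1.567 2.749 -0.247
vertex 2.336 2.787 -0.232
vertex 1.821 2.234 -0.38
endloop
endfacet
facet normal -0.854 -0.476 0.212
outer loop
vertex 1.567 2.749 -0.247
vertex 1.821 2.234 -0.38
vertex 2.324 2.273 1.732
endloop
endfacet
facet normal 0.007 0.253 -0.968
outer loop
vertex 1.821 2.234 -0.38
vertex 2.336 2.787 -0.232
vertex 2.376 2.043 -0.426
endloop
endfacet
facet normal -0.317 -0.944 0.093
outer loop
vertex 1.821 2.234 -0.38
vertex 2.376 2.043 -0.426
vertex 2.324 2.273 1.732
endloop
endfacet
facet normal 0.006 0.253 -0.968
outer loop
vertex 2.376 2.043 -0.426
vertex 2.336 2.787 -0.232
vertex 2.908 2.288 -0.359
endloop
endfacet
facet normal 0.405 -0.908 0.107
outer loop
vertex 2.376 2.043 -0.426
vertex 2.908 2.288 -0.359
vertex 2.324 2.273 1.732
endloop
endfacet
facet normal 0.006 0.253 -0.967
outer loop
vertex 2.908 2.288 -0.359
vertex 2.336 2.787 -0.232
vertex 3.105 2.825 -0.217
endloop
endfacet
facet normal 0.887 -0.390 0.245
outer loop
vertex 2.908 2.288 -0.359
vertex 3.105 2.825 -0.217
vertex 2.324 2.273 1.732
endloop
endfacet
facet normal 0.006 0.253 -0.967
outer loop
vertex 3.105 2.825 -0.217
vertex 2.336 2.787 -0.232
vertex 2.851 3.34 -0.084
endloop
endfacet
facet normal 0.850 0.309 0.428
outer loop
vertex 3.105 2.825 -0.217
vertex 2.851 3.34 -0.084
vertex 2.324 2.273 1.732
endloop
endfacet
facet normal -0.674 0.445 0.590
outer loop
vertex -1.438 1.389 -1.864
vertex -1.816 0.429 -1.571
vertex -1.024 0.886 -1.011
endloop
endfacet
facet normal -0.082 0.841 0.535
outer loop
vertex -1.438 1.389 -1.864
vertex -1.024 0.886 -1.011
vertex -0.377 1.39 -1.704
endloop
endfacet
facet normal 0.023 0.987 -0.156
outer loop
vertex -1.438 1.389 -1.864
vertex -0.377 1.39 -1.704
vertex -0.77 1.243 -2.691
endloop
endfacet
facet normal -0.505 0.683 -0.528
outer loop
vertex -1.438 1.389 -1.864
vertex -0.77 1.243 -2.691
vertex -1.66 0.649 -2.609
endloop
endfacet
facet normal -0.935 0.348 -0.067
outer loop
vertex -1.438 1.389 -1.864
vertex -1.66 0.649 -2.609
vertex -1.816 0.429 -1.571
endloop
endfacet
facet normal 0.468 0.447 0.762
outer loop
vertex -0.377 1.39 -1.704
vertex -1.024 0.886 -1.011
vertex -0.1 0.431 -1.311
endloop
endfacet
facet normal -0.490 -0.193 0.850
outer loop
vertex -1.024 0.886 -1.011
vertex -1.816 0.429 -1.571
vertex -0.99 -0.163 -1.229
endloop
endfacet
facet normal -0.913 -0.350 -0.211
outer loop
vertex -1.816 0.429 -1.571
vertex -1.66 0.649 -2.609
vertex -1.383 -0.31 -2.216
endloop
endfacet
facet normal -0.216 0.192 -0.957
outer loop
vertex -1.66 0.649 -2.609
vertex -0.77 1.243 -2.691
vertex -0.736 0.194 -2.909
endloop
endfacet
facet normal 0.637 0.684 -0.356
outer loop
vertex -0.77 1.243 -2.691
vertex -0.377 1.39 -1.704
vertex 0.056 0.651 -2.349
endloop
endfacet
facet normal 0.505 -0.683 0.528
outer loop
vertex -0.322 -0.309 -2.056
vertex -0.1 0.431 -1.311
vertex -0.99 -0.163 -1.229
endloop
endfacet
facet normal -0.023 -0.987 0.156
outer loop
vertex -0.322 -0.309 -2.056
vertex -0.99 -0.163 -1.229
vertex -1.383 -0.31 -2.216
endloop
endfacet
facet normal 0.082 -0.841 -0.535
outer loop
vertex -0.322 -0.309 -2.056
vertex -1.383 -0.31 -2.216
vertex -0.736 0.194 -2.909
endloop
endfacet
facet normal 0.674 -0.445 -0.590
outer loop
vertex -0.322 -0.309 -2.056
vertex -0.736 0.194 -2.909
vertex 0.056 0.651 -2.349
endloop
endfacet
facet normal 0.935 -0.348 0.067
outer loop
vertex -0.322 -0.309 -2.056
vertex 0.056 0.651 -2.349
vertex -0.1 0.431 -1.311
endloop
endfacet
facet normal 0.216 -0.192 0.957
outer loop
vertex -0.99 -0.163 -1.229
vertex -0.1 0.431 -1.311
vertex -1.024 0.886 -1.011
endloop
endfacet
facet normal -0.637 -0.684 0.356
outer loop
vertex -1.383 -0.31 -2.216
vertex -0.99 -0.163 -1.229
vertex -1.816 0.429 -1.571
endloop
endfacet
facet normal -0.468 -0.447 -0.762
outer loop
vertex -0.736 0.194 -2.909
vertex -1.383 -0.31 -2.216
vertex -1.66 0.649 -2.609
endloop
endfacet
facet normal 0.490 0.193 -0.850
outer loop
vertex 0.056 0.651 -2.349
vertex -0.736 0.194 -2.909
vertex -0.77 1.243 -2.691
endloop
endfacet
facet normal 0.913 0.350 0.211
outer loop
vertex -0.1 0.431 -1.311
vertex 0.056 0.651 -2.349
vertex -0.377 1.39 -1.704
endloop
endfacet

endsolid


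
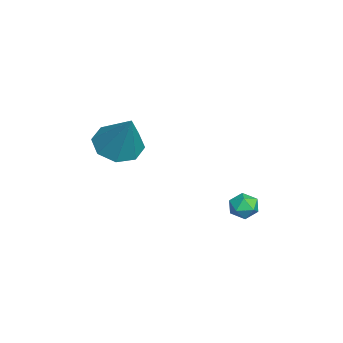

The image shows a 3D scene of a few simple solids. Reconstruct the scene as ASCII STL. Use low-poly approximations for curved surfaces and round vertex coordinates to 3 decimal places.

solid 
facet normal -0.495 -0.254 -0.831
outer loop
vertex -1.666 -1.655 1.381
vertex -2.264 -2.339 1.946
vertex -2.344 -1.306 1.678
endloop
endfacet
facet normal 0.442 0.896 -0.043
outer loop
vertex -1.666 -1.655 1.381
vertex -2.344 -1.306 1.678
vertex -1.176 -1.781 3.774
endloop
endfacet
facet normal -0.494 -0.254 -0.831
outer loop
vertex -2.344 -1.306 1.678
vertex -2.264 -2.339 1.946
vertex -2.976 -1.562 2.132
endloop
endfacet
facet normal -0.162 0.939 0.303
outer loop
vertex -2.344 -1.306 1.678
vertex -2.976 -1.562 2.132
vertex -1.176 -1.781 3.774
endloop
endfacet
facet normal -0.494 -0.254 -0.831
outer loop
vertex -2.976 -1.562 2.132
vertex -2.264 -2.339 1.946
vertex -3.191 -2.273 2.477
endloop
endfacet
facet normal -0.553 0.493 0.672
outer loop
vertex -2.976 -1.562 2.132
vertex -3.191 -2.273 2.477
vertex -1.176 -1.781 3.774
endloop
endfacet
facet normal -0.494 -0.253 -0.832
outer loop
vertex -3.191 -2.273 2.477
vertex -2.264 -2.339 1.946
vertex -2.863 -3.023 2.51
endloop
endfacet
facet normal -0.500 -0.182 0.846
outer loop
vertex -3.191 -2.273 2.477
vertex -2.863 -3.023 2.51
vertex -1.176 -1.781 3.774
endloop
endfacet
facet normal -0.494 -0.253 -0.832
outer loop
vertex -2.863 -3.023 2.51
vertex -2.264 -2.339 1.946
vertex -2.184 -3.372 2.213
endloop
endfacet
facet normal -0.037 -0.688 0.725
outer loop
vertex -2.863 -3.023 2.51
vertex -2.184 -3.372 2.213
vertex -1.176 -1.781 3.774
endloop
endfacet
facet normal -0.495 -0.253 -0.831
outer loop
vertex -2.184 -3.372 2.213
vertex -2.264 -2.339 1.946
vertex -1.553 -3.116 1.759
endloop
endfacet
facet normal 0.568 -0.731 0.378
outer loop
vertex -2.184 -3.372 2.213
vertex -1.553 -3.116 1.759
vertex -1.176 -1.781 3.774
endloop
endfacet
facet normal -0.495 -0.253 -0.831
outer loop
vertex -1.553 -3.116 1.759
vertex -2.264 -2.339 1.946
vertex -1.338 -2.404 1.414
endloop
endfacet
facet normal 0.959 -0.285 0.009
outer loop
vertex -1.553 -3.116 1.759
vertex -1.338 -2.404 1.414
vertex -1.176 -1.781 3.774
endloop
endfacet
facet normal -0.495 -0.253 -0.831
outer loop
vertex -1.338 -2.404 1.414
vertex -2.264 -2.339 1.946
vertex -1.666 -1.655 1.381
endloop
endfacet
facet normal 0.906 0.390 -0.165
outer loop
vertex -1.338 -2.404 1.414
vertex -1.666 -1.655 1.381
vertex -1.176 -1.781 3.774
endloop
endfacet
facet normal -0.676 0.519 0.524
outer loop
vertex -3.653 2.913 -2.148
vertex -3.498 2.543 -1.582
vertex -3.153 3.13 -1.718
endloop
endfacet
facet normal -0.398 0.917 0.000
outer loop
vertex -3.653 2.913 -2.148
vertex -3.153 3.13 -1.718
vertex -3.061 3.17 -2.404
endloop
endfacet
facet normal -0.522 0.586 -0.619
outer loop
vertex -3.653 2.913 -2.148
vertex -3.061 3.17 -2.404
vertex -3.349 2.608 -2.693
endloop
endfacet
facet normal -0.877 -0.018 -0.479
outer loop
vertex -3.653 2.913 -2.148
vertex -3.349 2.608 -2.693
vertex -3.619 2.221 -2.184
endloop
endfacet
facet normal -0.972 -0.060 0.227
outer loop
vertex -3.653 2.913 -2.148
vertex -3.619 2.221 -2.184
vertex -3.498 2.543 -1.582
endloop
endfacet
facet normal 0.308 0.946 0.097
outer loop
vertex -3.061 3.17 -2.404
vertex -3.153 3.13 -1.718
vertex -2.541 2.959 -1.996
endloop
endfacet
facet normal -0.143 0.302 0.942
outer loop
vertex -3.153 3.13 -1.718
vertex -3.498 2.543 -1.582
vertex -2.811 2.572 -1.487
endloop
endfacet
facet normal -0.620 -0.633 0.463
outer loop
vertex -3.498 2.543 -1.582
vertex -3.619 2.221 -2.184
vertex -3.099 2.01 -1.776
endloop
endfacet
facet normal -0.467 -0.567 -0.679
outer loop
vertex -3.619 2.221 -2.184
vertex -3.349 2.608 -2.693
vertex -3.007 2.05 -2.462
endloop
endfacet
facet normal 0.108 0.410 -0.906
outer loop
vertex -3.349 2.608 -2.693
vertex -3.061 3.17 -2.404
vertex -2.662 2.637 -2.598
endloop
endfacet
facet normal 0.877 0.018 0.479
outer loop
vertex -2.507 2.267 -2.032
vertex -2.541 2.959 -1.996
vertex -2.811 2.572 -1.487
endloop
endfacet
facet normal 0.522 -0.586 0.619
outer loop
vertex -2.507 2.267 -2.032
vertex -2.811 2.572 -1.487
vertex -3.099 2.01 -1.776
endloop
endfacet
facet normal 0.398 -0.917 -0.000
outer loop
vertex -2.507 2.267 -2.032
vertex -3.099 2.01 -1.776
vertex -3.007 2.05 -2.462
endloop
endfacet
facet normal 0.676 -0.519 -0.524
outer loop
vertex -2.507 2.267 -2.032
vertex -3.007 2.05 -2.462
vertex -2.662 2.637 -2.598
endloop
endfacet
facet normal 0.972 0.060 -0.227
outer loop
vertex -2.507 2.267 -2.032
vertex -2.662 2.637 -2.598
vertex -2.541 2.959 -1.996
endloop
endfacet
facet normal 0.467 0.567 0.679
outer loop
vertex -2.811 2.572 -1.487
vertex -2.541 2.959 -1.996
vertex -3.153 3.13 -1.718
endloop
endfacet
facet normal -0.108 -0.410 0.906
outer loop
vertex -3.099 2.01 -1.776
vertex -2.811 2.572 -1.487
vertex -3.498 2.543 -1.582
endloop
endfacet
facet normal -0.308 -0.946 -0.097
outer loop
vertex -3.007 2.05 -2.462
vertex -3.099 2.01 -1.776
vertex -3.619 2.221 -2.184
endloop
endfacet
facet normal 0.143 -0.302 -0.942
outer loop
vertex -2.662 2.637 -2.598
vertex -3.007 2.05 -2.462
vertex -3.349 2.608 -2.693
endloop
endfacet
facet normal 0.620 0.633 -0.463
outer loop
vertex -2.541 2.959 -1.996
vertex -2.662 2.637 -2.598
vertex -3.061 3.17 -2.404
endloop
endfacet

endsolid


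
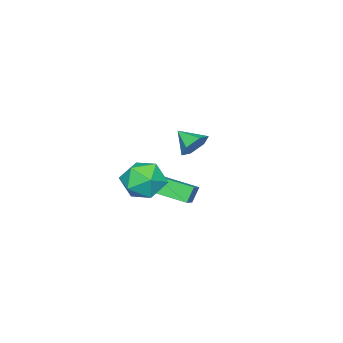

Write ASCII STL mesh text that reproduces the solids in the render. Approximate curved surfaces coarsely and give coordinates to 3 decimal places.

solid 
facet normal 0.093 0.857 -0.506
outer loop
vertex 1.66 4.358 2.13
vertex 0.951 4.312 1.922
vertex 1.131 4.662 2.548
endloop
endfacet
facet normal 0.552 -0.164 0.818
outer loop
vertex 1.66 4.358 2.13
vertex 1.131 4.662 2.548
vertex 0.849 3.368 2.478
endloop
endfacet
facet normal 0.093 0.857 -0.506
outer loop
vertex 1.131 4.662 2.548
vertex 0.951 4.312 1.922
vertex 0.422 4.616 2.34
endloop
endfacet
facet normal -0.282 0.010 0.959
outer loop
vertex 1.131 4.662 2.548
vertex 0.422 4.616 2.34
vertex 0.849 3.368 2.478
endloop
endfacet
facet normal 0.092 0.857 -0.506
outer loop
vertex 0.422 4.616 2.34
vertex 0.951 4.312 1.922
vertex 0.242 4.265 1.713
endloop
endfacet
facet normal -0.881 -0.258 0.397
outer loop
vertex 0.422 4.616 2.34
vertex 0.242 4.265 1.713
vertex 0.849 3.368 2.478
endloop
endfacet
facet normal 0.092 0.857 -0.506
outer loop
vertex 0.242 4.265 1.713
vertex 0.951 4.312 1.922
vertex 0.771 3.961 1.295
endloop
endfacet
facet normal -0.645 -0.699 -0.308
outer loop
vertex 0.242 4.265 1.713
vertex 0.771 3.961 1.295
vertex 0.849 3.368 2.478
endloop
endfacet
facet normal 0.093 0.857 -0.507
outer loop
vertex 0.771 3.961 1.295
vertex 0.951 4.312 1.922
vertex 1.48 4.007 1.503
endloop
endfacet
facet normal 0.189 -0.873 -0.450
outer loop
vertex 0.771 3.961 1.295
vertex 1.48 4.007 1.503
vertex 0.849 3.368 2.478
endloop
endfacet
facet normal 0.093 0.857 -0.507
outer loop
vertex 1.48 4.007 1.503
vertex 0.951 4.312 1.922
vertex 1.66 4.358 2.13
endloop
endfacet
facet normal 0.788 -0.606 0.113
outer loop
vertex 1.48 4.007 1.503
vertex 1.66 4.358 2.13
vertex 0.849 3.368 2.478
endloop
endfacet
facet normal -0.117 0.831 0.544
outer loop
vertex -1.834 0.993 -2.544
vertex -1.803 0.357 -1.565
vertex -0.815 0.789 -2.012
endloop
endfacet
facet normal 0.228 0.971 -0.065
outer loop
vertex -1.834 0.993 -2.544
vertex -0.815 0.789 -2.012
vertex -0.889 0.729 -3.175
endloop
endfacet
facet normal -0.190 0.771 -0.608
outer loop
vertex -1.834 0.993 -2.544
vertex -0.889 0.729 -3.175
vertex -1.922 0.259 -3.448
endloop
endfacet
facet normal -0.795 0.507 -0.334
outer loop
vertex -1.834 0.993 -2.544
vertex -1.922 0.259 -3.448
vertex -2.487 0.03 -2.452
endloop
endfacet
facet normal -0.749 0.544 0.377
outer loop
vertex -1.834 0.993 -2.544
vertex -2.487 0.03 -2.452
vertex -1.803 0.357 -1.565
endloop
endfacet
facet normal 0.817 0.570 -0.081
outer loop
vertex -0.889 0.729 -3.175
vertex -0.815 0.789 -2.012
vertex -0.273 -0.07 -2.588
endloop
endfacet
facet normal 0.259 0.343 0.903
outer loop
vertex -0.815 0.789 -2.012
vertex -1.803 0.357 -1.565
vertex -0.838 -0.299 -1.592
endloop
endfacet
facet normal -0.763 -0.123 0.634
outer loop
vertex -1.803 0.357 -1.565
vertex -2.487 0.03 -2.452
vertex -1.871 -0.769 -1.865
endloop
endfacet
facet normal -0.837 -0.182 -0.516
outer loop
vertex -2.487 0.03 -2.452
vertex -1.922 0.259 -3.448
vertex -1.945 -0.829 -3.028
endloop
endfacet
facet normal 0.141 0.247 -0.959
outer loop
vertex -1.922 0.259 -3.448
vertex -0.889 0.729 -3.175
vertex -0.957 -0.397 -3.475
endloop
endfacet
facet normal 0.795 -0.507 0.334
outer loop
vertex -0.926 -1.033 -2.496
vertex -0.273 -0.07 -2.588
vertex -0.838 -0.299 -1.592
endloop
endfacet
facet normal 0.190 -0.771 0.608
outer loop
vertex -0.926 -1.033 -2.496
vertex -0.838 -0.299 -1.592
vertex -1.871 -0.769 -1.865
endloop
endfacet
facet normal -0.228 -0.971 0.065
outer loop
vertex -0.926 -1.033 -2.496
vertex -1.871 -0.769 -1.865
vertex -1.945 -0.829 -3.028
endloop
endfacet
facet normal 0.117 -0.831 -0.544
outer loop
vertex -0.926 -1.033 -2.496
vertex -1.945 -0.829 -3.028
vertex -0.957 -0.397 -3.475
endloop
endfacet
facet normal 0.749 -0.544 -0.377
outer loop
vertex -0.926 -1.033 -2.496
vertex -0.957 -0.397 -3.475
vertex -0.273 -0.07 -2.588
endloop
endfacet
facet normal 0.837 0.182 0.516
outer loop
vertex -0.838 -0.299 -1.592
vertex -0.273 -0.07 -2.588
vertex -0.815 0.789 -2.012
endloop
endfacet
facet normal -0.141 -0.247 0.959
outer loop
vertex -1.871 -0.769 -1.865
vertex -0.838 -0.299 -1.592
vertex -1.803 0.357 -1.565
endloop
endfacet
facet normal -0.817 -0.570 0.081
outer loop
vertex -1.945 -0.829 -3.028
vertex -1.871 -0.769 -1.865
vertex -2.487 0.03 -2.452
endloop
endfacet
facet normal -0.259 -0.343 -0.903
outer loop
vertex -0.957 -0.397 -3.475
vertex -1.945 -0.829 -3.028
vertex -1.922 0.259 -3.448
endloop
endfacet
facet normal 0.763 0.123 -0.634
outer loop
vertex -0.273 -0.07 -2.588
vertex -0.957 -0.397 -3.475
vertex -0.889 0.729 -3.175
endloop
endfacet
facet normal -0.801 -0.360 -0.479
outer loop
vertex -3.642 -0.695 -3.466
vertex -4.162 1.047 -3.907
vertex -3.159 -0.745 -4.236
endloop
endfacet
facet normal 0.278 -0.931 0.235
outer loop
vertex -1.918 -0.187 -3.493
vertex -3.642 -0.695 -3.466
vertex -3.159 -0.745 -4.236
endloop
endfacet
facet normal -0.800 -0.360 -0.479
outer loop
vertex -3.159 -0.745 -4.236
vertex -4.162 1.047 -3.907
vertex -3.678 0.996 -4.677
endloop
endfacet
facet normal 0.531 -0.056 -0.845
outer loop
vertex -3.678 0.996 -4.677
vertex -1.918 -0.187 -3.493
vertex -3.159 -0.745 -4.236
endloop
endfacet
facet normal -0.531 0.055 0.845
outer loop
vertex -3.642 -0.695 -3.466
vertex -2.921 1.605 -3.164
vertex -4.162 1.047 -3.907
endloop
endfacet
facet normal 0.278 -0.931 0.236
outer loop
vertex -2.402 -0.136 -2.723
vertex -3.642 -0.695 -3.466
vertex -1.918 -0.187 -3.493
endloop
endfacet
facet normal -0.532 0.056 0.845
outer loop
vertex -2.402 -0.136 -2.723
vertex -2.921 1.605 -3.164
vertex -3.642 -0.695 -3.466
endloop
endfacet
facet normal -0.277 0.931 -0.236
outer loop
vertex -4.162 1.047 -3.907
vertex -2.921 1.605 -3.164
vertex -3.678 0.996 -4.677
endloop
endfacet
facet normal 0.531 -0.055 -0.845
outer loop
vertex -2.438 1.555 -3.934
vertex -1.918 -0.187 -3.493
vertex -3.678 0.996 -4.677
endloop
endfacet
facet normal -0.279 0.931 -0.235
outer loop
vertex -3.678 0.996 -4.677
vertex -2.921 1.605 -3.164
vertex -2.438 1.555 -3.934
endloop
endfacet
facet normal 0.800 0.360 0.479
outer loop
vertex -2.438 1.555 -3.934
vertex -2.402 -0.136 -2.723
vertex -1.918 -0.187 -3.493
endloop
endfacet
facet normal 0.801 0.360 0.479
outer loop
vertex -2.921 1.605 -3.164
vertex -2.402 -0.136 -2.723
vertex -2.438 1.555 -3.934
endloop
endfacet

endsolid


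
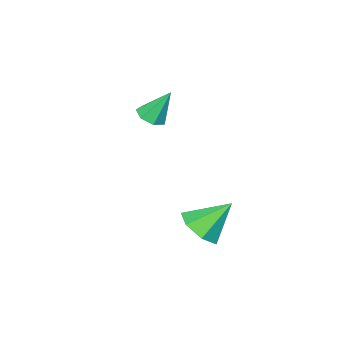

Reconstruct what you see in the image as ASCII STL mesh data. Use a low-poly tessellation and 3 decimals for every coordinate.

solid 
facet normal 0.541 -0.425 -0.725
outer loop
vertex 0.413 1.079 -0.359
vertex -0.132 0.512 -0.433
vertex -0.089 1.206 -0.808
endloop
endfacet
facet normal 0.114 0.982 0.150
outer loop
vertex 0.413 1.079 -0.359
vertex -0.089 1.206 -0.808
vertex -0.868 1.088 0.553
endloop
endfacet
facet normal 0.542 -0.425 -0.725
outer loop
vertex -0.089 1.206 -0.808
vertex -0.132 0.512 -0.433
vertex -0.623 0.81 -0.975
endloop
endfacet
facet normal -0.531 0.815 -0.233
outer loop
vertex -0.089 1.206 -0.808
vertex -0.623 0.81 -0.975
vertex -0.868 1.088 0.553
endloop
endfacet
facet normal 0.543 -0.424 -0.725
outer loop
vertex -0.623 0.81 -0.975
vertex -0.132 0.512 -0.433
vertex -0.787 0.189 -0.735
endloop
endfacet
facet normal -0.965 0.182 -0.188
outer loop
vertex -0.623 0.81 -0.975
vertex -0.787 0.189 -0.735
vertex -0.868 1.088 0.553
endloop
endfacet
facet normal 0.543 -0.423 -0.725
outer loop
vertex -0.787 0.189 -0.735
vertex -0.132 0.512 -0.433
vertex -0.457 -0.189 -0.267
endloop
endfacet
facet normal -0.862 -0.440 0.253
outer loop
vertex -0.787 0.189 -0.735
vertex -0.457 -0.189 -0.267
vertex -0.868 1.088 0.553
endloop
endfacet
facet normal 0.542 -0.423 -0.726
outer loop
vertex -0.457 -0.189 -0.267
vertex -0.132 0.512 -0.433
vertex 0.118 -0.039 0.075
endloop
endfacet
facet normal -0.298 -0.582 0.757
outer loop
vertex -0.457 -0.189 -0.267
vertex 0.118 -0.039 0.075
vertex -0.868 1.088 0.553
endloop
endfacet
facet normal 0.541 -0.424 -0.726
outer loop
vertex 0.118 -0.039 0.075
vertex -0.132 0.512 -0.433
vertex 0.505 0.525 0.034
endloop
endfacet
facet normal 0.300 -0.138 0.944
outer loop
vertex 0.118 -0.039 0.075
vertex 0.505 0.525 0.034
vertex -0.868 1.088 0.553
endloop
endfacet
facet normal 0.541 -0.425 -0.726
outer loop
vertex 0.505 0.525 0.034
vertex -0.132 0.512 -0.433
vertex 0.413 1.079 -0.359
endloop
endfacet
facet normal 0.484 0.558 0.674
outer loop
vertex 0.505 0.525 0.034
vertex 0.413 1.079 -0.359
vertex -0.868 1.088 0.553
endloop
endfacet
facet normal 0.268 -0.407 -0.873
outer loop
vertex -0.364 -2.188 3.07
vertex -0.874 -2.241 2.938
vertex -0.55 -1.832 2.847
endloop
endfacet
facet normal 0.719 0.598 0.354
outer loop
vertex -0.364 -2.188 3.07
vertex -0.55 -1.832 2.847
vertex -1.206 -1.739 4.022
endloop
endfacet
facet normal 0.266 -0.406 -0.874
outer loop
vertex -0.55 -1.832 2.847
vertex -0.874 -2.241 2.938
vertex -0.981 -1.783 2.693
endloop
endfacet
facet normal 0.118 0.993 -0.013
outer loop
vertex -0.55 -1.832 2.847
vertex -0.981 -1.783 2.693
vertex -1.206 -1.739 4.022
endloop
endfacet
facet normal 0.269 -0.405 -0.874
outer loop
vertex -0.981 -1.783 2.693
vertex -0.874 -2.241 2.938
vertex -1.331 -2.08 2.723
endloop
endfacet
facet normal -0.648 0.750 -0.135
outer loop
vertex -0.981 -1.783 2.693
vertex -1.331 -2.08 2.723
vertex -1.206 -1.739 4.022
endloop
endfacet
facet normal 0.268 -0.406 -0.874
outer loop
vertex -1.331 -2.08 2.723
vertex -0.874 -2.241 2.938
vertex -1.338 -2.498 2.915
endloop
endfacet
facet normal -0.995 0.054 0.082
outer loop
vertex -1.331 -2.08 2.723
vertex -1.338 -2.498 2.915
vertex -1.206 -1.739 4.022
endloop
endfacet
facet normal 0.267 -0.405 -0.875
outer loop
vertex -1.338 -2.498 2.915
vertex -0.874 -2.241 2.938
vertex -0.995 -2.723 3.124
endloop
endfacet
facet normal -0.666 -0.576 0.474
outer loop
vertex -1.338 -2.498 2.915
vertex -0.995 -2.723 3.124
vertex -1.206 -1.739 4.022
endloop
endfacet
facet normal 0.268 -0.405 -0.874
outer loop
vertex -0.995 -2.723 3.124
vertex -0.874 -2.241 2.938
vertex -0.562 -2.585 3.193
endloop
endfacet
facet normal 0.092 -0.660 0.745
outer loop
vertex -0.995 -2.723 3.124
vertex -0.562 -2.585 3.193
vertex -1.206 -1.739 4.022
endloop
endfacet
facet normal 0.268 -0.405 -0.874
outer loop
vertex -0.562 -2.585 3.193
vertex -0.874 -2.241 2.938
vertex -0.364 -2.188 3.07
endloop
endfacet
facet normal 0.708 -0.139 0.692
outer loop
vertex -0.562 -2.585 3.193
vertex -0.364 -2.188 3.07
vertex -1.206 -1.739 4.022
endloop
endfacet

endsolid


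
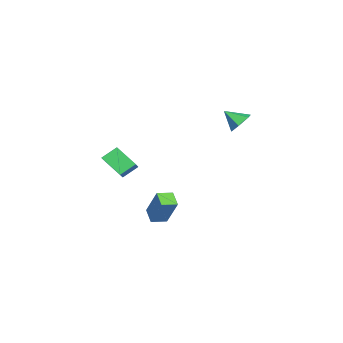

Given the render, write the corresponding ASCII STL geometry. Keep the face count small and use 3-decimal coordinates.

solid 
facet normal -0.755 -0.440 0.487
outer loop
vertex -0.785 -2.225 -1.848
vertex -1.265 -1.535 -1.968
vertex -1.374 -2.902 -3.374
endloop
endfacet
facet normal 0.566 -0.812 0.142
outer loop
vertex -0.695 -2.505 -3.812
vertex -0.785 -2.225 -1.848
vertex -1.374 -2.902 -3.374
endloop
endfacet
facet normal -0.755 -0.440 0.486
outer loop
vertex -1.374 -2.902 -3.374
vertex -1.265 -1.535 -1.968
vertex -1.854 -2.211 -3.494
endloop
endfacet
facet normal -0.333 -0.381 -0.862
outer loop
vertex -1.854 -2.211 -3.494
vertex -0.695 -2.505 -3.812
vertex -1.374 -2.902 -3.374
endloop
endfacet
facet normal 0.333 0.382 0.862
outer loop
vertex -0.785 -2.225 -1.848
vertex -0.586 -1.138 -2.406
vertex -1.265 -1.535 -1.968
endloop
endfacet
facet normal 0.565 -0.813 0.142
outer loop
vertex -0.106 -1.829 -2.286
vertex -0.785 -2.225 -1.848
vertex -0.695 -2.505 -3.812
endloop
endfacet
facet normal 0.334 0.381 0.862
outer loop
vertex -0.106 -1.829 -2.286
vertex -0.586 -1.138 -2.406
vertex -0.785 -2.225 -1.848
endloop
endfacet
facet normal -0.566 0.812 -0.141
outer loop
vertex -1.265 -1.535 -1.968
vertex -0.586 -1.138 -2.406
vertex -1.854 -2.211 -3.494
endloop
endfacet
facet normal -0.333 -0.382 -0.862
outer loop
vertex -1.175 -1.815 -3.932
vertex -0.695 -2.505 -3.812
vertex -1.854 -2.211 -3.494
endloop
endfacet
facet normal -0.565 0.812 -0.142
outer loop
vertex -1.854 -2.211 -3.494
vertex -0.586 -1.138 -2.406
vertex -1.175 -1.815 -3.932
endloop
endfacet
facet normal 0.755 0.440 -0.486
outer loop
vertex -1.175 -1.815 -3.932
vertex -0.106 -1.829 -2.286
vertex -0.695 -2.505 -3.812
endloop
endfacet
facet normal 0.755 0.440 -0.487
outer loop
vertex -0.586 -1.138 -2.406
vertex -0.106 -1.829 -2.286
vertex -1.175 -1.815 -3.932
endloop
endfacet
facet normal 0.079 0.775 -0.627
outer loop
vertex 0.006 1.566 3.016
vertex -0.428 1.938 3.421
vertex 0.263 1.96 3.535
endloop
endfacet
facet normal 0.770 -0.631 0.098
outer loop
vertex 0.006 1.566 3.016
vertex 0.263 1.96 3.535
vertex -0.512 1.102 4.099
endloop
endfacet
facet normal 0.079 0.774 -0.628
outer loop
vertex 0.263 1.96 3.535
vertex -0.428 1.938 3.421
vertex -0.171 2.332 3.939
endloop
endfacet
facet normal 0.642 -0.079 0.762
outer loop
vertex 0.263 1.96 3.535
vertex -0.171 2.332 3.939
vertex -0.512 1.102 4.099
endloop
endfacet
facet normal 0.079 0.774 -0.628
outer loop
vertex -0.171 2.332 3.939
vertex -0.428 1.938 3.421
vertex -0.861 2.31 3.825
endloop
endfacet
facet normal -0.166 0.172 0.971
outer loop
vertex -0.171 2.332 3.939
vertex -0.861 2.31 3.825
vertex -0.512 1.102 4.099
endloop
endfacet
facet normal 0.079 0.774 -0.628
outer loop
vertex -0.861 2.31 3.825
vertex -0.428 1.938 3.421
vertex -1.118 1.916 3.307
endloop
endfacet
facet normal -0.847 -0.127 0.517
outer loop
vertex -0.861 2.31 3.825
vertex -1.118 1.916 3.307
vertex -0.512 1.102 4.099
endloop
endfacet
facet normal 0.079 0.774 -0.628
outer loop
vertex -1.118 1.916 3.307
vertex -0.428 1.938 3.421
vertex -0.684 1.544 2.903
endloop
endfacet
facet normal -0.719 -0.679 -0.147
outer loop
vertex -1.118 1.916 3.307
vertex -0.684 1.544 2.903
vertex -0.512 1.102 4.099
endloop
endfacet
facet normal 0.078 0.775 -0.628
outer loop
vertex -0.684 1.544 2.903
vertex -0.428 1.938 3.421
vertex 0.006 1.566 3.016
endloop
endfacet
facet normal 0.088 -0.930 -0.356
outer loop
vertex -0.684 1.544 2.903
vertex 0.006 1.566 3.016
vertex -0.512 1.102 4.099
endloop
endfacet
facet normal -0.820 -0.078 -0.567
outer loop
vertex -1.2 -4.171 0.696
vertex -0.731 -3.127 -0.127
vertex -0.744 -4.825 0.126
endloop
endfacet
facet normal -0.332 -0.741 0.584
outer loop
vertex 0.011 -4.753 0.647
vertex -1.2 -4.171 0.696
vertex -0.744 -4.825 0.126
endloop
endfacet
facet normal -0.820 -0.078 -0.567
outer loop
vertex -0.744 -4.825 0.126
vertex -0.731 -3.127 -0.127
vertex -0.275 -3.781 -0.697
endloop
endfacet
facet normal 0.465 -0.667 -0.582
outer loop
vertex -0.275 -3.781 -0.697
vertex 0.011 -4.753 0.647
vertex -0.744 -4.825 0.126
endloop
endfacet
facet normal -0.465 0.667 0.582
outer loop
vertex -1.2 -4.171 0.696
vertex 0.024 -3.055 0.394
vertex -0.731 -3.127 -0.127
endloop
endfacet
facet normal -0.332 -0.741 0.584
outer loop
vertex -0.445 -4.099 1.217
vertex -1.2 -4.171 0.696
vertex 0.011 -4.753 0.647
endloop
endfacet
facet normal -0.465 0.667 0.582
outer loop
vertex -0.445 -4.099 1.217
vertex 0.024 -3.055 0.394
vertex -1.2 -4.171 0.696
endloop
endfacet
facet normal 0.332 0.741 -0.584
outer loop
vertex -0.731 -3.127 -0.127
vertex 0.024 -3.055 0.394
vertex -0.275 -3.781 -0.697
endloop
endfacet
facet normal 0.465 -0.667 -0.582
outer loop
vertex 0.48 -3.709 -0.176
vertex 0.011 -4.753 0.647
vertex -0.275 -3.781 -0.697
endloop
endfacet
facet normal 0.332 0.741 -0.584
outer loop
vertex -0.275 -3.781 -0.697
vertex 0.024 -3.055 0.394
vertex 0.48 -3.709 -0.176
endloop
endfacet
facet normal 0.820 0.078 0.567
outer loop
vertex 0.48 -3.709 -0.176
vertex -0.445 -4.099 1.217
vertex 0.011 -4.753 0.647
endloop
endfacet
facet normal 0.820 0.078 0.567
outer loop
vertex 0.024 -3.055 0.394
vertex -0.445 -4.099 1.217
vertex 0.48 -3.709 -0.176
endloop
endfacet

endsolid


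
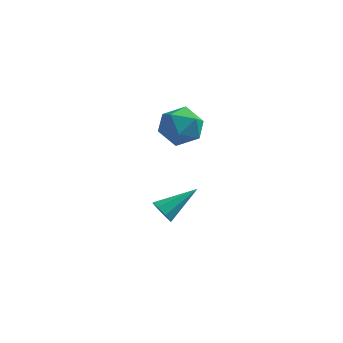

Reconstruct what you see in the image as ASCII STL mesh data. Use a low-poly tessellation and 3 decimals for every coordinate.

solid 
facet normal -0.666 -0.585 -0.463
outer loop
vertex 2.909 -3.473 -4.527
vertex 2.475 -3.422 -3.968
vertex 2.567 -3.052 -4.567
endloop
endfacet
facet normal 0.585 0.409 -0.700
outer loop
vertex 2.909 -3.473 -4.527
vertex 2.567 -3.052 -4.567
vertex 3.845 -2.218 -3.012
endloop
endfacet
facet normal -0.665 -0.586 -0.464
outer loop
vertex 2.567 -3.052 -4.567
vertex 2.475 -3.422 -3.968
vertex 2.171 -2.849 -4.256
endloop
endfacet
facet normal 0.048 0.863 -0.502
outer loop
vertex 2.567 -3.052 -4.567
vertex 2.171 -2.849 -4.256
vertex 3.845 -2.218 -3.012
endloop
endfacet
facet normal -0.665 -0.586 -0.463
outer loop
vertex 2.171 -2.849 -4.256
vertex 2.475 -3.422 -3.968
vertex 1.953 -2.981 -3.776
endloop
endfacet
facet normal -0.398 0.915 0.071
outer loop
vertex 2.171 -2.849 -4.256
vertex 1.953 -2.981 -3.776
vertex 3.845 -2.218 -3.012
endloop
endfacet
facet normal -0.665 -0.584 -0.465
outer loop
vertex 1.953 -2.981 -3.776
vertex 2.475 -3.422 -3.968
vertex 2.04 -3.372 -3.409
endloop
endfacet
facet normal -0.493 0.535 0.686
outer loop
vertex 1.953 -2.981 -3.776
vertex 2.04 -3.372 -3.409
vertex 3.845 -2.218 -3.012
endloop
endfacet
facet normal -0.664 -0.585 -0.465
outer loop
vertex 2.04 -3.372 -3.409
vertex 2.475 -3.422 -3.968
vertex 2.382 -3.792 -3.369
endloop
endfacet
facet normal -0.181 -0.054 0.982
outer loop
vertex 2.04 -3.372 -3.409
vertex 2.382 -3.792 -3.369
vertex 3.845 -2.218 -3.012
endloop
endfacet
facet normal -0.666 -0.584 -0.464
outer loop
vertex 2.382 -3.792 -3.369
vertex 2.475 -3.422 -3.968
vertex 2.778 -3.996 -3.68
endloop
endfacet
facet normal 0.355 -0.508 0.785
outer loop
vertex 2.382 -3.792 -3.369
vertex 2.778 -3.996 -3.68
vertex 3.845 -2.218 -3.012
endloop
endfacet
facet normal -0.666 -0.584 -0.464
outer loop
vertex 2.778 -3.996 -3.68
vertex 2.475 -3.422 -3.968
vertex 2.997 -3.864 -4.16
endloop
endfacet
facet normal 0.801 -0.560 0.211
outer loop
vertex 2.778 -3.996 -3.68
vertex 2.997 -3.864 -4.16
vertex 3.845 -2.218 -3.012
endloop
endfacet
facet normal -0.666 -0.585 -0.463
outer loop
vertex 2.997 -3.864 -4.16
vertex 2.475 -3.422 -3.968
vertex 2.909 -3.473 -4.527
endloop
endfacet
facet normal 0.896 -0.179 -0.406
outer loop
vertex 2.997 -3.864 -4.16
vertex 2.909 -3.473 -4.527
vertex 3.845 -2.218 -3.012
endloop
endfacet
facet normal 0.307 0.916 0.257
outer loop
vertex 3.174 -2.263 1.757
vertex 3.401 -2.636 2.816
vertex 4.211 -2.68 2.007
endloop
endfacet
facet normal 0.424 0.794 -0.435
outer loop
vertex 3.174 -2.263 1.757
vertex 4.211 -2.68 2.007
vertex 3.707 -2.954 1.015
endloop
endfacet
facet normal -0.202 0.640 -0.741
outer loop
vertex 3.174 -2.263 1.757
vertex 3.707 -2.954 1.015
vertex 2.585 -3.081 1.211
endloop
endfacet
facet normal -0.706 0.667 -0.238
outer loop
vertex 3.174 -2.263 1.757
vertex 2.585 -3.081 1.211
vertex 2.396 -2.884 2.324
endloop
endfacet
facet normal -0.392 0.838 0.379
outer loop
vertex 3.174 -2.263 1.757
vertex 2.396 -2.884 2.324
vertex 3.401 -2.636 2.816
endloop
endfacet
facet normal 0.844 0.219 -0.489
outer loop
vertex 3.707 -2.954 1.015
vertex 4.211 -2.68 2.007
vertex 4.264 -3.756 1.616
endloop
endfacet
facet normal 0.653 0.418 0.631
outer loop
vertex 4.211 -2.68 2.007
vertex 3.401 -2.636 2.816
vertex 4.075 -3.559 2.729
endloop
endfacet
facet normal -0.478 0.290 0.829
outer loop
vertex 3.401 -2.636 2.816
vertex 2.396 -2.884 2.324
vertex 2.953 -3.686 2.925
endloop
endfacet
facet normal -0.985 0.013 -0.170
outer loop
vertex 2.396 -2.884 2.324
vertex 2.585 -3.081 1.211
vertex 2.449 -3.96 1.933
endloop
endfacet
facet normal -0.169 -0.030 -0.985
outer loop
vertex 2.585 -3.081 1.211
vertex 3.707 -2.954 1.015
vertex 3.259 -4.004 1.124
endloop
endfacet
facet normal 0.706 -0.667 0.238
outer loop
vertex 3.486 -4.377 2.183
vertex 4.264 -3.756 1.616
vertex 4.075 -3.559 2.729
endloop
endfacet
facet normal 0.202 -0.640 0.741
outer loop
vertex 3.486 -4.377 2.183
vertex 4.075 -3.559 2.729
vertex 2.953 -3.686 2.925
endloop
endfacet
facet normal -0.424 -0.794 0.435
outer loop
vertex 3.486 -4.377 2.183
vertex 2.953 -3.686 2.925
vertex 2.449 -3.96 1.933
endloop
endfacet
facet normal -0.307 -0.916 -0.257
outer loop
vertex 3.486 -4.377 2.183
vertex 2.449 -3.96 1.933
vertex 3.259 -4.004 1.124
endloop
endfacet
facet normal 0.392 -0.838 -0.379
outer loop
vertex 3.486 -4.377 2.183
vertex 3.259 -4.004 1.124
vertex 4.264 -3.756 1.616
endloop
endfacet
facet normal 0.985 -0.013 0.170
outer loop
vertex 4.075 -3.559 2.729
vertex 4.264 -3.756 1.616
vertex 4.211 -2.68 2.007
endloop
endfacet
facet normal 0.169 0.030 0.985
outer loop
vertex 2.953 -3.686 2.925
vertex 4.075 -3.559 2.729
vertex 3.401 -2.636 2.816
endloop
endfacet
facet normal -0.844 -0.219 0.489
outer loop
vertex 2.449 -3.96 1.933
vertex 2.953 -3.686 2.925
vertex 2.396 -2.884 2.324
endloop
endfacet
facet normal -0.653 -0.418 -0.631
outer loop
vertex 3.259 -4.004 1.124
vertex 2.449 -3.96 1.933
vertex 2.585 -3.081 1.211
endloop
endfacet
facet normal 0.478 -0.290 -0.829
outer loop
vertex 4.264 -3.756 1.616
vertex 3.259 -4.004 1.124
vertex 3.707 -2.954 1.015
endloop
endfacet

endsolid
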